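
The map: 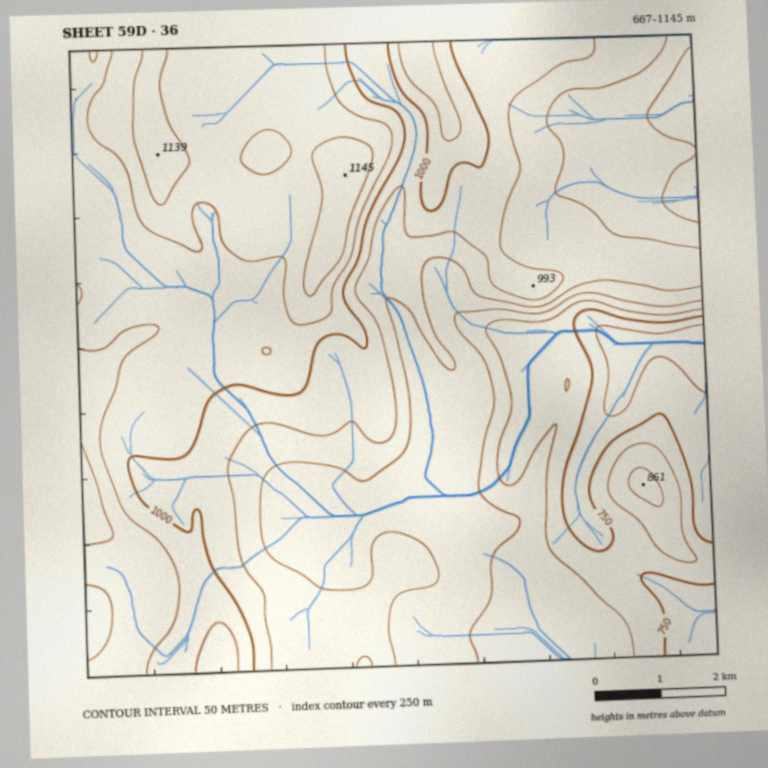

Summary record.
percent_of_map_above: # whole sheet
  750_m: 94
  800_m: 87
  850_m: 79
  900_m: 62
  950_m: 48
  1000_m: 36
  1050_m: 19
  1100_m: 4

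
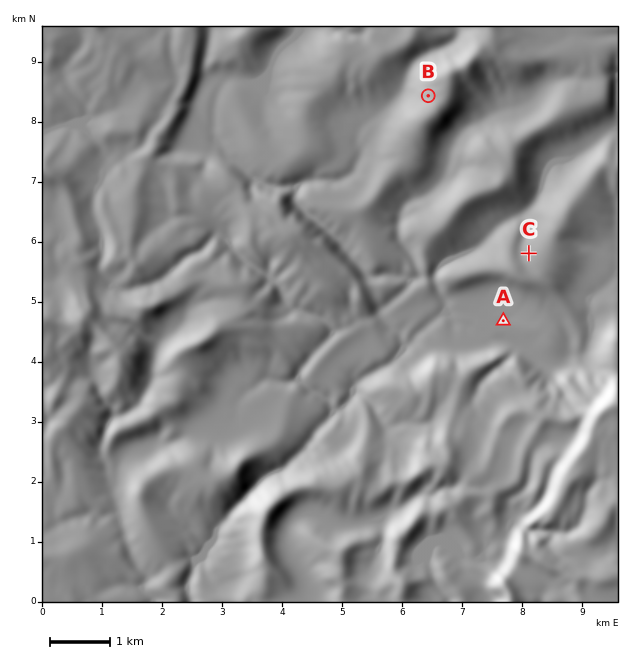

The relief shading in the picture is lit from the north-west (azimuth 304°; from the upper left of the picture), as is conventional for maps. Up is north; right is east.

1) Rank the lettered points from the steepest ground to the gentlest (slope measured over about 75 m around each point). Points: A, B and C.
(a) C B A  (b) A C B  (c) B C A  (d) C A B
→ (c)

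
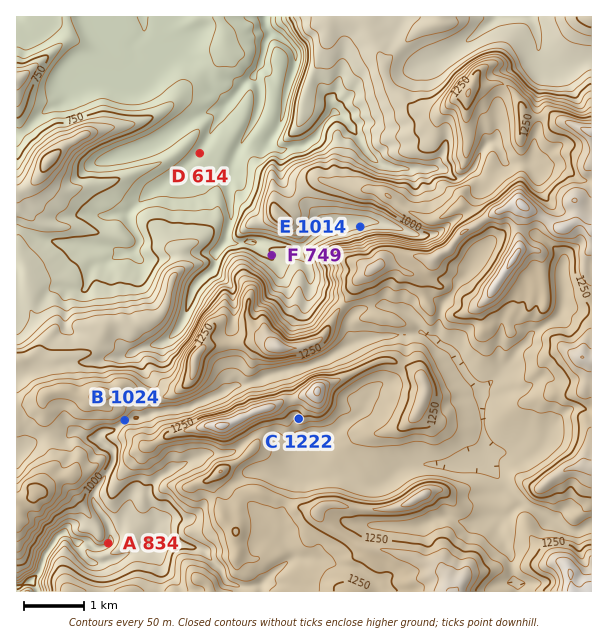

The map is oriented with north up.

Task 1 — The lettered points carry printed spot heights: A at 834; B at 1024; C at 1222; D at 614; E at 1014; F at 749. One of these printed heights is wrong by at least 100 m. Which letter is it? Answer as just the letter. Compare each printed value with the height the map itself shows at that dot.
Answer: E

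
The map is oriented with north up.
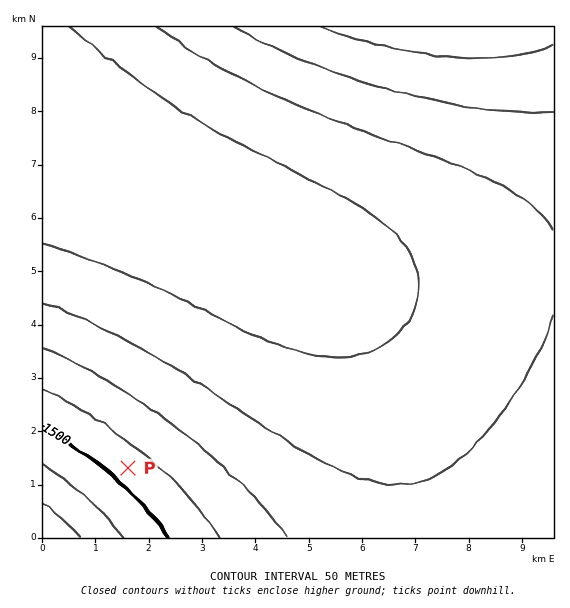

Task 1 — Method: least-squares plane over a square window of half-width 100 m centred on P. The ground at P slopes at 4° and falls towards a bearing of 221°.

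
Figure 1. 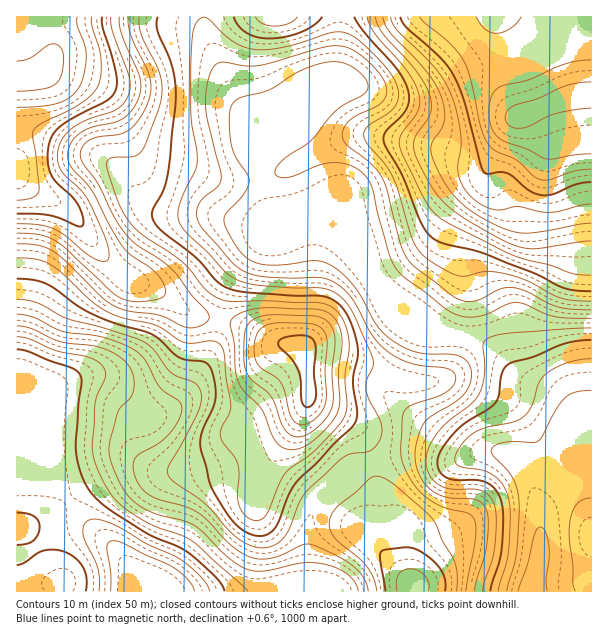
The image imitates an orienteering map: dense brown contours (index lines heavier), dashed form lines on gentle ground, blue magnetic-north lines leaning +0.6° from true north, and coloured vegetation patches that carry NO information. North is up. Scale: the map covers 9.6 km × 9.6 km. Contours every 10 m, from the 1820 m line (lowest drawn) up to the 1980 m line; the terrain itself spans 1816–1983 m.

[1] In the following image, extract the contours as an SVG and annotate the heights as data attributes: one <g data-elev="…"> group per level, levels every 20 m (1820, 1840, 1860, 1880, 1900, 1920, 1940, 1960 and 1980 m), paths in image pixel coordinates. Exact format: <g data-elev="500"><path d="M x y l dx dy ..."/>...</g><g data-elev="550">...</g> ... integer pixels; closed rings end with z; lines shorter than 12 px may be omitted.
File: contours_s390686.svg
<g data-elev="1820"><path d="M518 591l10-27 6-29 3-6 3-2 3 1 3 5 3 13 0 12-3 23 1 10"/></g><g data-elev="1840"><path d="M99 591l0-12-1-11-13-26-2-9 0-6 3-5 7-3 9 1 12 5 33 19 32 14 21 18 6 8 4 7"/><path d="M498 591l8-28 3-14 1-36-2-18-6-12-10-9-9-4-19-2-6-3-3-4 1-8 9-13 11-8 12-5 26-5 11-6 7-11 8-24 8-9 21-10 22-3"/></g><g data-elev="1860"><path d="M482 591l13-43 1-29-2-16-5-7-7-5-8-2-25 0-8-3-6-4-5-6-3-9-1-9 3-11 6-10 8-10 28-23 8-11 4-9 2-12-2-27 3-6 9-3 14-3 82-5"/><path d="M17 337l13 2 27 12 32 6 12 8 4 4 1 6-11 27-3 47 5 18 12 24 11 13 20 14 16 9 27 9 11 6 54 49"/></g><g data-elev="1880"><path d="M466 591l9-51 1-13-2-8-6-6-19-4-11-4-16-11-8-9-6-11-5-12-2-10 1-33 3-9 8-5 24-8 10-6 8-8 1-5-1-4-3-3-6-3-24-2-14-4-10-4-11-7-15-16-21-38-7-8-9-7-15-4-50-1-22-4-15-10-30-33-6-12 0-11 6-9 15-12 3-9-15-69 1-22 6-18 5-5 4-1 24 4 15-1 69-19 14 1 12 5 13 10 11 12 6 10 1 9-3 6-4 5-24 12-8 6-5 7 0 9 5 8 24 19 10 12 5 14 14 55 4 9 6 9 39 30 12 7 14 0 24-12 12-2 13 4 23 12 10 4 14 2 19 1"/><path d="M17 314l16 3 30 15 38 5 31 11 12 11 17 29 19 14 2 5-1 7-9 17-13 12-21 12-4 6-1 7 2 9 5 9 6 6 10 6 29 8 12 6 10 8 24 25 11 8 9 4 10 2 12-1 32-14 6 0 10 4 21 11 14 9 8 11 4 12"/></g><g data-elev="1900"><path d="M445 591l0-13-7-12-16-14-8-3-7-2-21 3-5 2-1 8 6 31"/><path d="M17 279l16 1 13 4 44 29 24 10 36 10 9 6 20 18 7 3 17 1 5 4 6 13 2 20-3 10-12 26-1 9 1 7 9 33 5 11 18 27 7 7 9 6 14 2 6-2 4-4 5-8 10-25 8-14 59-60 2-12-4-31 5-23 0-9-7-25-10-17-9-7-9-3-72-3-14-2-10-3-11-7-21-24-33-26-9-10-1-6 1-5 10-19 5-17 8-76-1-17-3-15-15-37 1-12"/><path d="M234 17l4 9 8 7 11 4 12 1 16-1 17-5 13-8 7-7"/><path d="M354 17l11 16 32 36 10 18 2 11-2 10-5 8-16 15-3 9 3 7 16 29 17 42 9 15 12 9 45 12 51 20 27 14 12 2 16 1"/></g><g data-elev="1920"><path d="M286 449l11 0 12-5 18-16 10-14 3-12-2-28 4-30-2-14-7-13-6-5-6-2-51-2-21 2-13 5-3 3-3 5 4 21 3 33 6 13 19 20 13 30 5 6z"/><path d="M17 244l22 2 15 6 12 10 36 36 17 10 12 3 28 4 29 13 12-2 9-6 0-3-2-5-16-18-18-24-13-10-23-15-12-12-11-17-15-31-15-20-3-7 1-11 8-7 9-3 21-3 11-5 9-12 9-16 2-12-1-11-19-43-3-9 0-9"/><path d="M375 17l7 15 33 37 8 12 6 12 2 11 0 9-4 7-12 17-1 12 3 10 10 20 16 22 12 11 16 10 32 18 16 7 18 2 54-8"/></g><g data-elev="1940"><path d="M297 423l6 2 9-4 8-7 5-9 1-10-1-23 2-27-1-9-4-7-8-5-32-1-13 1-8 4-4 7-3 12 1 12 6 9 14 9 6 6 4 9 5 22z"/><path d="M17 224l21 1 13 3 14 7 28 23 9 3 4 0 2-2 1-7-2-10-16-36-10-15-19-20-4-7-1-8 3-13 9-12 17-11 30-10 7-6 6-9 1-8-1-9-16-46-2-15"/><path d="M391 17l5 12 39 39 14 22 7 20 5 25 0 12-3 18 0 9 6 14 9 10 10 8 11 3 7 1 17-3 28 5 12-1 23-6 10-1"/></g><g data-elev="1960"><path d="M17 200l16-3 5-3 1-3-3-35-4-21 2-6 8-6 40-21 11-9 6-9 2-12 0-15-9-30 0-10"/><path d="M420 17l5 6 25 21 14 18 7 18 11 50 4 11 6 8 24 11 17 16 9 4 9-1 25-8 15-2"/></g><g data-elev="1980"><path d="M17 91l27-2 11-5 4-4 3-6 1-20-3-7-7-3-6 2-17 12-13 3"/><path d="M591 82l-24 3-28 13-24 7-8 6-2 8 2 4 3 3 6 2 6 0 33-14 20-4 16-2"/></g>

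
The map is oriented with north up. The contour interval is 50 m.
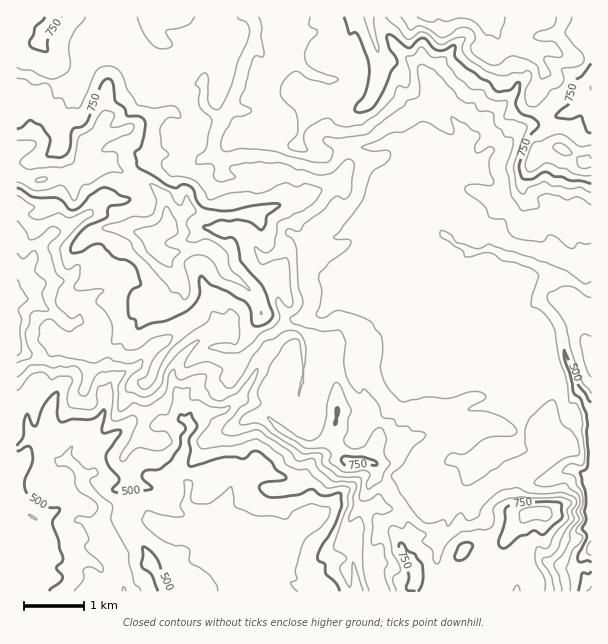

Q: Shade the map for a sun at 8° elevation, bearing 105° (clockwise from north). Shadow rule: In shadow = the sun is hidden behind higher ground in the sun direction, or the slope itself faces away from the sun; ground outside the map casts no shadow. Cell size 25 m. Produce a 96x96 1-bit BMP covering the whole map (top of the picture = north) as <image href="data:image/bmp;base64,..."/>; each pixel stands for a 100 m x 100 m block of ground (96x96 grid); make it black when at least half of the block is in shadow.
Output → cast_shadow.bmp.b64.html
<image width="96" height="96" href="data:image/bmp;base64,Qk2+BAAAAAAAAD4AAAAoAAAAYAAAAGAAAAABAAEAAAAAAIAEAAATCwAAEwsAAAIAAAAAAAAA////AAAAAAAAAD4AAAAO94AACAAAAHYAAAAf/8AACAAAAHgAAAA//8AAAAAAAHgAAAB//8AAAAAAAPgAAAH//8MAAAIAAfgAAA///4OAAAIAAfgAAB///wPAAAAAAfAAAA///wfAAAAAAeAAAA///wfgAAAAAeAAAB///gfjwAAAA8AAAB///gHf4AAAA4AAAB///IDf4AAAA4AAAB//9YL/8AAAA4AAAA//9wB//AAAA4AAAAf/gwT//wAAAAAAAAH/zAb//8AABgAEAAD/zAd//+AAD4AGBAD/4AN+AcAAB8ACBgD/4AAAAAAAB4AAAAH88AAAAAAAB4AQADD8AAAAAAAAD4AYAHz+AAAAAAAAD4AcAP7+AAAAAAAAH8AcAP94wAAAAAAAH8AeAP8AcAAAAAAAH+AeAPjw8AAAAAAADfAfgfHw8AAABgAADnAP8eH4AAAABwAGBzgf/IH4AAAAAwAHB4Af/4P4AAAAAAAHB4AP/8P4AAAAAAAHh8Af/8P4AAAAAAAHx8AZj4H4AAAAAAMD58Aex8H4AAAAAAcD5/AHB8D4AAAAAAcJ9/wjw8AYAAAAAA4A8/4h8eAAAAAAAA4AIP4wceAAAAAAAB6AAA44APgAAAAAAB74AAccAHgAAAAAABz8AAMOADjAAAAAADzsAAAHgBzAAAAAADz8A4ABhACAAAAAADj4Q5AAHgAAAAAAADj4R8AAHgAAAAAAADj4F4gAHwAAAAAAAHDjMyAAH4AAAAAAAODuMGAAHwAAAAAAAMD/HHAAHwgAAAAAAcD/DIAABgAAAAAAA8D/gMAAAAAAAAAAAeD/4EAAAAAAAACAAGD/8AgAQAAAAACAAAh/cBwAwAAAAADAAAB/OB4AwEAAAABgAAB/iB4AACAAAAAYAAB/gD4AAAgAAAAMAAD/wHwAAIgAAAAAAAD/wPwGAYAAAAAAAADf4HAAAYAAAAAAAABP+AMAAAAAAAAAAACH/+eAAAAAAAAAIADD//+AAAAAAAMAIADAn3+ADgAAAAEAMADBh3+QHwAAAAAAMADDgH+QAIAAAAAAMADBgB8wIAAAAAAA8ADBgAQwAAAAAAAD8ABgAABgAAAQAAAH8IAwAAAAAAA8AAAf+AAIAAAAAAA+AAA/+AgB4AAAAAAOAAB//AwD4AAAAAAGAAB//AAH4AAAAAAAAAD//gIH4AAAYAAAAAH//4MH4AAAYAAAAAP//8AH+AAAYAAAAAP//8AD/EAAIAAAAAP//gAB/GAAEAAAAAD/jAAB/gAAAAAAAAAXwAAB/AAAAAAAAAAL+AAB/AAAAAAAwAAJ+AAA/gABjAAA4ADE/AAA/gABhBAB4AHHfAAA/gABgDgD8AADPgAAfgAAgBgD8AGAHgAAPgAAAgAB8AHMDwAAAAAAAAAB8APsBgAAAAAAAAGA8APwAAAAAAAAAAAA8An4AADAAAAAAAAA8B34AADAAAAAAAAA8Zz8AABAAAAAAAAA45x8AABAAAAAAAAA45w8AAAAAAAAAAAB58AYAAAAAAAAAAAB58AAAAA="/>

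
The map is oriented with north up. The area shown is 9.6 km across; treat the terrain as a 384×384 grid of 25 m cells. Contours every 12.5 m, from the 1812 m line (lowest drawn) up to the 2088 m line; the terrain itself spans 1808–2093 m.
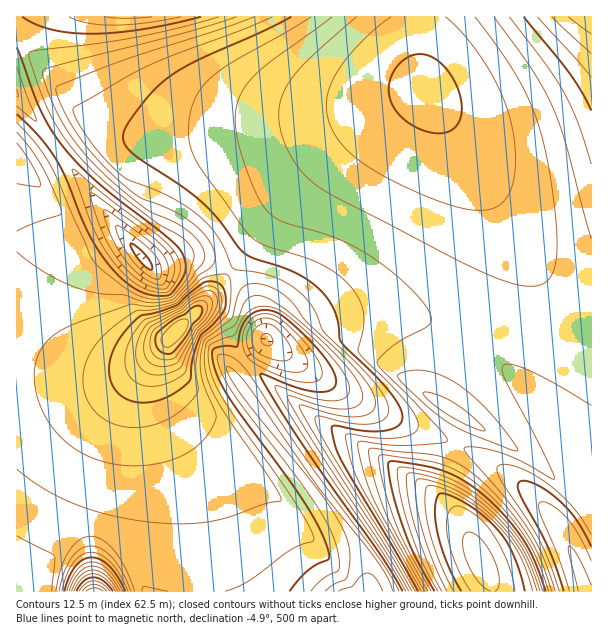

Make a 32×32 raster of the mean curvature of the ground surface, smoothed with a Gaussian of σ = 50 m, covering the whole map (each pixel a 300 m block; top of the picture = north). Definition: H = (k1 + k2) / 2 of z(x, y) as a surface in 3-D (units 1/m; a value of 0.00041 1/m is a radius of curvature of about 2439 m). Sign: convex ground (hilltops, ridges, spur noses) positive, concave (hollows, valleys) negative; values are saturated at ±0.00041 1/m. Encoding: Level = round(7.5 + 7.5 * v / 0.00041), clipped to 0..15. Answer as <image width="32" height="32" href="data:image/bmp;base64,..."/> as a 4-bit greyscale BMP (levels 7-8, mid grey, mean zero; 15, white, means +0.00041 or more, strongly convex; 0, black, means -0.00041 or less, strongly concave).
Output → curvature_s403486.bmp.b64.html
<image width="32" height="32" href="data:image/bmp;base64,Qk12AgAAAAAAAHYAAAAoAAAAIAAAACAAAAABAAQAAAAAAAACAAATCwAAEwsAABAAAAAAAAAAAAAAABEREQAiIiIAMzMzAERERABVVVUAZmZmAHd3dwCIiIgAmZmZAKqqqgC7u7sAzMzMAN3d3QDu7u4A////AIQ9+AeIiIiIiKYlnJqp1kOGOrU3iIiIiItzKMmqqsRDh1d0eIiIiIipUHupqq50NIh2Z4iIiIiJpwaamar4RDmIiIiIiIiIi3FIuJredUNciIiIiIiIiLgye4i/tlQ0yIiIiIeIiIqVF6idx2VEXIeIiIiHd4iacGma2GZVSMd3iIiIh3d4txWL2lVVVsp3d4iIiId3i4M47GVVVryHd3eIiIiHd6hRn5RVVZ2Xd3d4iIiIiHmWCvZEVWy4d3d3eIiHiImZYJxERFrZd3d3d4iIh3eK+QKxNEfah3d3d3iIiId3fP81gCS8iHd3d3eIiIiHd5ef+ZVsmId3d3d4iIiIh3mVCPpXh4iHd3d3iIiIiHeKYBSXd3iId3d3eIiIiHd3tyFHV4iIiHd3d4iIiIh3eoUGlniIiIh3d4iIiIiId5lgaZeIiIiIiIiIiIiIiHi3FZqIiIiIiIiIiIiIiIiLg0i4iIiIiIiIiIiIiIiIuVKMmIiIiIiIiIiIiIiIiKcYuYiIiIiIiIiIiIiIiIiBeqiIiIiIiIiIiIiIiIiIJZuIiIiIiIiIiIiIiIiIiDi4iIiIiIiIiIiIiIiIiIh7mIiIiIiIiIiIiIiIiIiIqoiIiIiIiIiIiIiIiIiIh6d4iImZmYiIiIiIiIiIiHeHd3eImZmZiIiIiIiIiId3"/>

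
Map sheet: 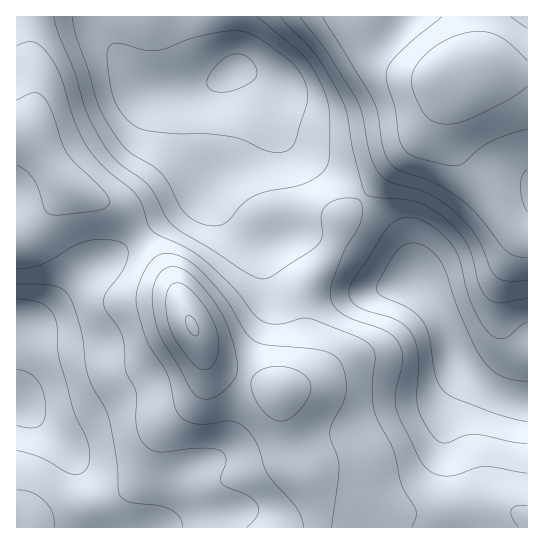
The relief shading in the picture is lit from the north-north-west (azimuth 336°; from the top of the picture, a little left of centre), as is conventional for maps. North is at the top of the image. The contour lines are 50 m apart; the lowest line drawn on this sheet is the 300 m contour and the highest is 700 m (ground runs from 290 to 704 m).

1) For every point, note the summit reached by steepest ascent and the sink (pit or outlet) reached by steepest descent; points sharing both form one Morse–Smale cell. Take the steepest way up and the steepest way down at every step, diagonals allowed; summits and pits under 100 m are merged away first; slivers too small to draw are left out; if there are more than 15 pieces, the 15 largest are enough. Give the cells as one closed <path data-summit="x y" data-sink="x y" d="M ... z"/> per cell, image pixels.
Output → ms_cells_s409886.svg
<path data-summit="193 326" data-sink="234 70" d="M186 16l-170 1 0 218 6-2 17-12 17-19 11-18 46 23 15 14 39 52 12 21 29 65 19 13 54 19 15-16 8-20 1-21-2-16 0-21 2-10 24-33 10-21 2-15 22-21-25-22-33-19-20-15-8-14-8-33-10-14-22-11-11 6-7 0-9-6-9-8-12-22z"/><path data-summit="193 326" data-sink="23 403" d="M67 184l-16 25-14 14-21 14 0 290 301 1 0-13-5-21-7-15-10-13-8-20-7-55-18-8-35-11-14-8-13-19-25-59-47-65-15-14z"/><path data-summit="193 326" data-sink="454 354" d="M363 197l-22 21-2 15-10 21-17 23-8 14 0 64-8 20-16 16 4 42 5 22 6 11 23 30 12 5 84 14 24-2 40-6 23 0 26 10 1-114-30-7-17-9-18-16-10-16-10-37-8-16-20-27-12-36-10-13z"/><path data-summit="458 71" data-sink="234 70" d="M527 16l-340 0 0 11 6 22 17 20 9 6 7 0 11-6 22 11 10 14 8 33 8 14 20 15 33 19 25 22 57-60 16-24 9-19 6-19 4-3-6 45 2 16 4 13 9 17 25 31 19 32 9 9 10 4z"/><path data-summit="458 71" data-sink="454 354" d="M455 72l-4 3-6 19-9 19-16 24-53 56-3 5 29 28 10 13 12 36 20 27 12 25 9 35 7 9 18 16 17 9 29 7 1-164-11-4-9-9-19-32-25-31-9-17-4-13-2-16z"/><path data-summit="193 326" data-sink="234 70" d="M310 487l7 28 1 13 210-1 0-9-2-2-25-9-23 0-56 8-21-2-76-13-6-3z"/>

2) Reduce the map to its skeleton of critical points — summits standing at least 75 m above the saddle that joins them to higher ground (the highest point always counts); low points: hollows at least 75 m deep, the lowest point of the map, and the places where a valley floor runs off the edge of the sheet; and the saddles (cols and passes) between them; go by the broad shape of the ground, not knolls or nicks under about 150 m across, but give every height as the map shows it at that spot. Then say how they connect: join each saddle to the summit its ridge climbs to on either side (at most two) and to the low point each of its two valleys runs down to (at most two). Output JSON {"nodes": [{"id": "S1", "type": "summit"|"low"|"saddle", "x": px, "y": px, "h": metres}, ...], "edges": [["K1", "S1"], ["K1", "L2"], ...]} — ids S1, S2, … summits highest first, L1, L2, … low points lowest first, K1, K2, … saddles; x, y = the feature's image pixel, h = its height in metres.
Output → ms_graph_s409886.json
{"nodes": [
{"id": "S1", "type": "summit", "x": 193, "y": 326, "h": 704},
{"id": "S2", "type": "summit", "x": 459, "y": 71, "h": 683},
{"id": "L1", "type": "low", "x": 234, "y": 71, "h": 290},
{"id": "L2", "type": "low", "x": 454, "y": 354, "h": 309},
{"id": "L3", "type": "low", "x": 23, "y": 403, "h": 334},
{"id": "K1", "type": "saddle", "x": 243, "y": 377, "h": 596},
{"id": "K2", "type": "saddle", "x": 139, "y": 237, "h": 510},
{"id": "K3", "type": "saddle", "x": 363, "y": 197, "h": 449}],
"edges": [["K1", "S1"], ["K1", "L1"], ["K1", "L3"], ["K2", "S1"], ["K2", "L1"], ["K2", "L3"], ["K3", "S1"], ["K3", "S2"], ["K3", "L1"], ["K3", "L2"]]}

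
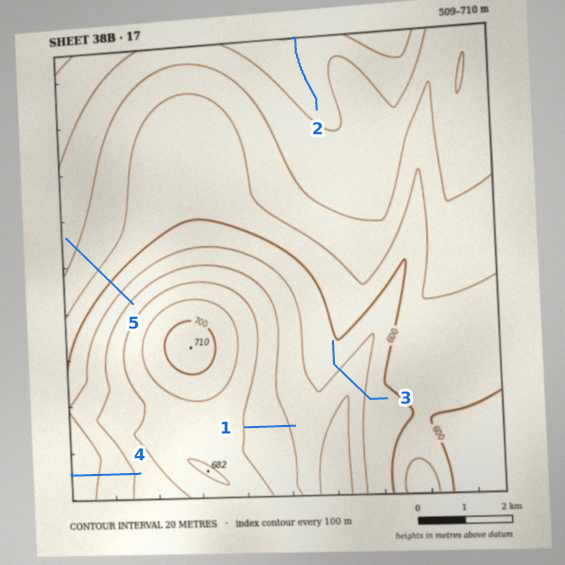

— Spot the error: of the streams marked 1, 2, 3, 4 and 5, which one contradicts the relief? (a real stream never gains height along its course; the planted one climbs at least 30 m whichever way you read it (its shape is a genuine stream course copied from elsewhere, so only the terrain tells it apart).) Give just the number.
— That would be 3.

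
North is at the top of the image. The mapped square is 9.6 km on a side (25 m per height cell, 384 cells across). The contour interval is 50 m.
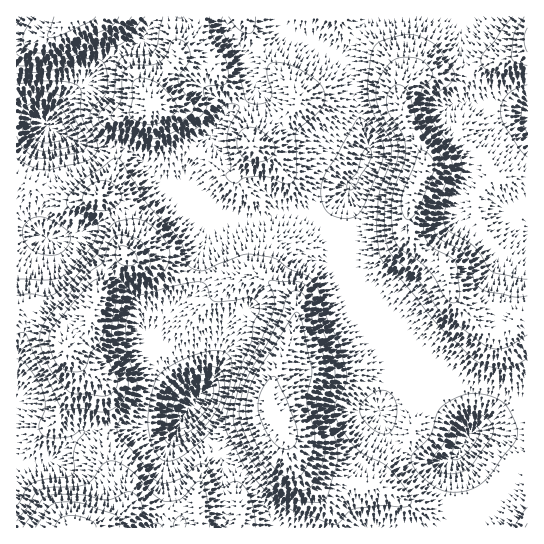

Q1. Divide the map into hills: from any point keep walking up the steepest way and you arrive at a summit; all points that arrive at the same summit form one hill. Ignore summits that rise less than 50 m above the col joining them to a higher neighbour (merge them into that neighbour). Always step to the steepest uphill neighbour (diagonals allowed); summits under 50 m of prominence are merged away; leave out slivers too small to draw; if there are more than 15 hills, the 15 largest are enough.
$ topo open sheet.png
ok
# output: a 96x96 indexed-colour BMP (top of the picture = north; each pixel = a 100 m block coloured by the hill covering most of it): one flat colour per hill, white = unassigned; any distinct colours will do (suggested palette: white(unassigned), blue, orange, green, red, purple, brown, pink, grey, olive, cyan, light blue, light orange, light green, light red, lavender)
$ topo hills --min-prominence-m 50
<image width="96" height="96" href="data:image/bmp;base64,Qk12EgAAAAAAAHYAAAAoAAAAYAAAAGAAAAABAAQAAAAAAAASAAATCwAAEwsAABAAAAAAAAAA////ALR3HwAOf/8ALKAsACgn1gC9Z5QAS1aMAMJ34wB/f38AIr28AM++FwDox64AeLv/AIrfmACWmP8A1bDFAFVVVVVVVVVVVVVVVVVVVVVVVVVVVVVVVSIiIiIiIiIiIiIiIiIiIiIiIpmZmZmZmVVVVVVVVVVVVVVVVVVVVVVVVVVVVVVVVSIiIiIiIiIiIiIiIiIiIiIiIimZmZmZmVVVVVVVVVVVVVVVVVVVVVVVVVVVVVVVVSIiIiIiIiIiIiIiIiIiIiIiIid5mZmZmVVVVVVVVVVVVVVVVVVVVVVVVVVVVVVVUiIiIiIiIiIiIiIiIiIiIiIiIid3mZmZmVVVVVVVVVVVVVVVVVVVVVVVVVVVVVVVUiIiIiIiIiIiIiIiIiIiIiIiIid3eZmZmVVVVVVVVVVVVVVVVVVVVVVVVVVVVVVVIiIiIiIiIiIiIiIiIiIiIiIiInd3eZmZmVVVVVVVVVVVVVVVVVVVVVVVVVVVVVVSIiIiIiIiIiIiIiIiIiIiIiIiInd3mZmZmVVVVVVVVVVVVVVVVVVVVVVVVVVVVVVSIiIiIiIiIiIiIiIiIiIiIiIiInd5mZmZmVVVVVVVVVVVVVVVVVVVVVVVVVVVVVUiIiIiIiIiIiIiIiIiIiIiIiIiInd5mZmZmVVVVVVVVVVVVVVVVVVVVVVVVVVVVVIiIiIiIiIiIiIiIiIiIiIiIiIiIneZmZmZmVVVVVVVVVVVVVVVVVVVVVVVVVVVVSIiIiIiIiIiIiIiIiIiIiIiIiIiJ3mZmZmZmVVVVVVVVVVVVVVVVVVVVVVVVVVVUiIiIiIiIiIiIiIiIiIiIiIiIiIiJ3mZmZmZmTMzM1VVVVVVVVVVVVVVVVVVVVVSIiIiIiIiIiIiIiIiIiIiIiIiIiIiJ5mZmZmZmTMzMzVVVVVVVVVVVVVVVVVVVVUiIiIiIiIiIiIiIiIiIiIiIiInd3d3eZmZmZmZmTMzMzNVVVVVVVVVVVVVVVVVVVUiIiIiIiIiIiIiIiIiIiIiIid3d3d3eZmZmZmZmTMzMzMzVVVVVVVVVVVVVVVVVVIiIiIiIiIiIiIiIiIiIiIiInd3d3d3d5mZmZmZmTMzMzMzNVVVVVVVVVVVVVVVVSIiIiIiIiIiIiIiIiIiIiIiJ3d3d3d3d5mZmZmZmTMzMzMzM1VVVVVVVVVVVVVVUiIiIiIiIiIiIiIiIiIiIiIid3d3d3d3d3mZmZmZmTMzMzMzMzMzM1VVVVVVVVVVIiIiIiIiIiIiIiIiIiIiIiIid3d3d3d3dxEZmZmZmTMzMzMzMzMzMzMzMzMzNVVSIiIiIiIiIiIiIiIiIiIiIiInd3d3d3d3cRERGZmZmTMzMzMzMzMzMzMzMzMzMzUiIiIiIiIiIiIiIiIiIiIiIiInd3d3d3d3ERERERmZmTMzMzMzMzMzMzMzMzMzMzMiIiIiIiIiIiIiIiIiIiIiIiJ3d3d3d3dxEREREREZmTMzMzMzMzMzMzMzMzMzMzMiIiIiIiIiIiIiIiIiIiIiIiJ3d3d3d3cRERERERERGTMzMzMzMzMzMzMzMzMzMzMyIiIiIiIiIiIiIiIiIiIiIiInd3d3dxERERERERERETMzMzMzMzMzMzMzMzMzMzMiIiIiIiIiIiIiIiIiIiIiIiInd3d3cRERERERERERETMzMzMzMzMzMzMzMzMzMzIiIiIiIiIiIiIiIiIiIiIiIiIid3d3ERERERERERERETMzMzMzMzMzMzMzMzMzMyIiIiIiIiIiIiIiIiIiIiIiIiIiJ3dxERERERERERERETMzMzMzMzMzMzMzMzMzMiIiIiIiIiIiIiIiIiIiIiIiIiIiIncRERERERERERERETMzMzMzMzMzMzMzMzMzIiIiIiIiIiIiIiIiIiIiIiIiIiIiInERERERERERERERETMzMzMzMzMzMzMzMzMyIiIiIiIiIiIiIiIiIiIiIiIiIiIiIhERERERERERERERETMzMzMzMzMzMzMzMzMiIiIiIiIiIiIiIiIiIiIiIiIiIiIiIRERERERERERERERETMzMzMzMzMzMzMzMzMiIiIiIiIiIiIiIiIiIiIiIiIiIiIiERERERERERERERERETMzMzMzMzMzMzMzMzIiIiIiIiIiIiIiIiIiIiIiIiIiIiIiERERERERERERERERETMzMzMzMzMzMzMzMzIiIiIiIiIiIiIiIiIiIiIiIiIiIiIhERERERERERERERERETMzMzMzMzMzMzMzMzIiIiIiIiIiIiIiIiIiIiIiIiIiIiIhERERERERERERERERETMzMzMzMzMzMzMzMzIiIiIiIiIiIiIiIiIiIiIiIiIiIiIhERERERERERERERERETMzMzMzMzMzMzMzMzMiIiIiIiIiIiIiIiIiIiIiIiIiIiIhERERERERERERERERETMzMzMzMzMzMzMzMzMyIiIiIiIiIiIiIiIiIiIiIiIiIiIhERERERERERERERERETMzMzMzMzMzMzMzMzMzIiIiIiIiIiIiIiIiIiIiIiIiIiIhERERERERERERERERETMzMzMzMzMzMzMzMzMzIiIiIiIiIiIiIiIiIiIiIiIiIiIhERERERERERERERERETMzMzMzMzMzMzMzMzMzMiIiIiIiIiIiIiIiIiIiIiIiIiIRERERERERERERERERETMzMzMzMzMzMzMzMzMzMyIiIiIiIiIiIiIiIiIiIiIiIiERERERERERERERERERETMzMzMzMzMzMzMzMzMzMzIiIiIiIiIiIiIiIiIiIiIiIhERERERERERERERERERETMzMzMzMzMzMzMzMzMzMzMyIiIiIiIiIiIiIiIiIiIiIRERERERERERERERERERETMzMzMzMzMzMzMzMzMzMzMzIiIiIiIiIiIiIiIiIiIiERERERERERERERERERERETMzMzMzMzMzMzMzMzMzMzMzIiIiIiIiIiIiIiIiIiIhERERERERERERERERERERETMzMzMzMzMzMzMzMzMzMzMzMiIiIiIiIiIiIiIiIiIRERERERERERERERERERERETMzMzMzMzMzMzMzMzMzMzMzMiIiIiIiIiIiIiIiIiERERERERERERERERERERERETMzMzMzMzMzMzMzMzMzMzMzMiIiIiIiIiIiIiIiIhERERERERERERERERERERERETMzMzMzMzMzMzMzMzMzMzMzMiIiIiIiIiIiIiIiIhERERERERERERERERERERERETMzMzMzMzMzMzMzMzMzMzMzMiIiIiIiIiIiIiIiIiERERERERERERERERERERERETMzMzMzMzMzMzMzMzMzMzMzMiIiIiIiIiIiIiIiIiIRERERERERERERERERERERETMzMzMzMzMzMzMzMzMzMzMzMiIiIiIiIiIiIiIiIiIRERERERERERERERERERERETMzMzMzMzMzMzMzMzMzMzMzMyIiIiIiIiIiIiIiIiIhERERERERERERERERERERETMzM4gzMzMzMzMzMzMzMzMzMyIiIiIiIiIiIiIiIiIhERERERERERERERERERERETN3eIiIiDMzMzMzMzMzMzMzMyIiIiIiIiIiIiIiIiIhEREREREREREREREREREREXd3eIiIiIgzMzMzMzMzMzMzMyIiIiIiIiIiIiIiIiIREREREREREREREREREREREXd3eIiIiIiIMzMzMzMzMzMzMyIiIiIiIiIiIiIiIiIREREREREREREREREREREREXd3eIiIiIiIiDMzMzMzMzMzM0QkREREQiIiIiIiIiIREREREREREREREREREREREXd3eIiIiIiIiIgzMzMzMzMzNERERERERERERERCIiIREREREREREREREREREREREXd3eIiIiIiIiIiIMzMzMzMzNEREREREREREREREQiIREREREREREREREREREREREXd3eIiIiIiIiIiIiDMzMzMzRERERERERERERERERCIREREREREREREREREREREREXd3d4iIiIiIiIiIiIgzMzMzREREREREREREREREREIREREREREREREREREREREREXd3d4iIiIiIiIiIiIiDMzM0REREREREREREREREREQREREREREREREREREREREREXd3d4iIiIiIiIiIiIiIZmZERERERERERERERERERERBEREREREREREREREREREREXd3d4iIiIiIiIiIiIiGZmZEREREREREREREREREREREEREREREREREREREREREREXd3d4iIiIiIiIiIiIhmZmZEREREREREREREREREREREEREREREREREREREREREREXd3d4iIiIiIiIiIiIZmZmZEREREREREREREREREREREQREREREREREREREREREREXd3d4iIiIiIiIiIiGZmZmZEREREREREREREREREREREQREREREREREREREREREREXd3d4iIiIiIiIiIhmZmZmZERERERERERERERERERERERBEREREREREREREREREREXd3d4iIiIiIiIiIZmZmZmZkRERERERERERERERERERERBEREREREREREREREREREXd3d4iIiIhmZmZmZmZmZmZkRERERERERERERERERERERBEREREREREREREREREREXd3d4iIhmZmZmZmZmZmZmZmZERERERERERERERERERERBEREREREREREREREREREXd3d4iGZmZmZmZmZmZmZmZmZkRERERERERERERERERERBEREREREREREREREREREXd3d4ZmZmZmZmZmZmZmZmZmZmREREREREREREREREREQREREREREREREREREREREXd3d2ZmZmZmZmZmZmZmZmZmZmZEREREREREREREREREQREREREREREREREREREREXd3d2ZmZmZmZmZmZmZmZmZmZmZkREREREREREREREREEREREREREREREREREREREXd3d3ZmZmZmZmZmZmZmZmZmZmZkREREREREREREREREEREREREREREREREREREREXd3d3ZmZmZmZmZmZmZmZmZmZmZmZEREREREREREREREERERERERERERERERERERqnd3d3dmZmZmZmZmZmZmZmZmZmZmZkREREREREREREREERERERERERERERERGqqqqnd3d3d2ZmZmZmZmZmZmZmZmZmZmZmZERERERERERERBERERERERERERERERqqqqqnd3d3d3ZmZmZmZmZmZmZmZmZmZmZmZERERERERERERBEREREREREREREREaqqqqqnd3d3d3d2ZmZmZmZmZmZmZmZmZmZmZkRERERERERERBEREREREREREREREaqqqqqnd3d3d3d3ZmZmZmZmZmZmZmZmZmZmZERERERERERERBERERERERERERERGqqqqqqnd3d3d3d3dmZmZmZmZmZmZmZmZmZmZERERERERERERBERERERERERERERGqqqqqqnd3d3d3d3d2ZmZmZmZmZmZmZmZmZmZERERERERERERBERERERERERERERqqqqqqqnd3d3d3d3d2ZmZmZmZmZmZmZmZmZmZEREREREREREQRERERERERERERERqqqqqqqnd3d3d3d3d3dmZmZmZmZmZmZmZmZmREREREREREREQREREREREREREREaqqqqqqqnd3d3d3d3d3d2ZmZmZmZmZmZmZmZmRERERERERERBEREREREREREREREaqqqqqqqnd3d3d3d3d3d3dmZmZmZmZmZmZmZmd0REREREREEREREREREREREREREaqqqqqqqnd3d3d3d3d3d3d3ZmZmZmZmZmZmZnd3REREREQREREREREREREREREREaqqqqqqqnd3d3d3d3d3d3d3d2ZmZmZmZmZmZ3d3d0RERBEREREREREREREREREREaqqqqqqqnd3d3d3d3d3d3d3d2ZmZmZmZmZmZ3d3d3RBEREREREREREREREREREREaqqqqqqqnd3d3d3d3d3d3d3d3ZmZmZmZmZmd3d3d3cREREREREREREREREREREREaqqqqqqqnd3d3d3d3d3d3d3d3ZmZmZmZmZmd3d3d3EREREREREREREREREREREREaqqqqqqqnd3d3d3d3d3d3d3d3ZmZmZmZmZnd3d3d3ERERERERERERERERERERERGqqqqqqqqg=="/>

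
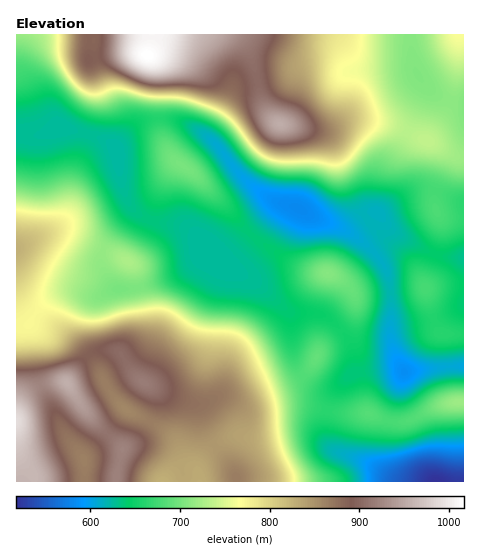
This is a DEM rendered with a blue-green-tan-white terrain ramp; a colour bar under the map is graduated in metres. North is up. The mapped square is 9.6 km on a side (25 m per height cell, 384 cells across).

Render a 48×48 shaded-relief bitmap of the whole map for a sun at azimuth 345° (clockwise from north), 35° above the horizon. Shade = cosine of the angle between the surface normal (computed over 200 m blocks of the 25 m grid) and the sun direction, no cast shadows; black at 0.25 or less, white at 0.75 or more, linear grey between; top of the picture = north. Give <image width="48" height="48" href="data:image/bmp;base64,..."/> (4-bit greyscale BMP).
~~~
<image width="48" height="48" href="data:image/bmp;base64,Qk32BAAAAAAAAHYAAAAoAAAAMAAAADAAAAABAAQAAAAAAIAEAAATCwAAEwsAABAAAAAAAAAAAAAAABEREQAiIiIAMzMzAERERABVVVUAZmZmAHd3dwCIiIgAmZmZAKqqqgC7u7sAzMzMAN3d3QDu7u4A////AJqqqaq7qYiJmqqqqqqqqqu7u6mZiZiIiJqqqqqrqYeImqmqqqqqqqu8u6mIiIiIiJmqqqqqqYd4mZmaq6qqqru7uph3ZmZ3d5mqqpmaqpiImZmaqqqqqqqpmId2ZVVmd5maqZiJq7qZmZmZqqqZmZmYiHd3ZlVmZomZmYiJvMupmZmZmZmZmZiIiId4h2ZmZpmZmIiau7qZiJmZmZmYiJmJmZmZqph2ZqqZiImqqqmIiZmZmZmZmZmaqqqrzLqYd7qYiJqqqYiImZqpmZqpmZmqu7u8zdy7qrqYiJq6mIiJmaqqqqqqqpmau7u7zd3d3cuqqqqqmZmqqqu7qqqqqpmZqru6u83u7t3d3LqZmau6qqu7u6qqqqmImqqqqrvM3e7v/sqZmqu7uqu7u6qqq6qIiZmZmZmZmu7u/suZmqu7u7u7u6qqq7qpmZmZmYh3d93d3dy7u7u7u7u8y7u6q7u6mZmZmYiId7u7vN7u3cu7u8zd3Mu7qru7qZmZmZmZmaqqvO///t3MzM3u7dy7qru7qZiJmqqqqpqrvN7v//7dzN3u7ty7qqqqmYiJmqmqqpmrvMzN7v7u3d3d3dy6qpmZmYiJmZmZqpmau6qrzN3e3czMzLu6qZiIiZmJqpmZmYmZqpmaqqvMzMu7u6qqqZiIiamZqqqZmYiJmZmZmZmqu7qqqqqqqpmImqqqqqqqqoiIiZmZmZmZqqqqqqqqqqqqq7uqqru7qoiIiJmZmaqpmqqqqqmaq8zMzMuqq7u6qpmIiImaq7u6qqqqqpmqq83d3Muqq7upmaqYiIiavMy7qqqqqZqqvM3dzLqqqqqYiLuqmYiavMy6qqqpmZq7u8zMu6qqqpmYiMy7qpmau7uqqpmZmaq7u7u7qpqqqZmZmczMy6qqu6qZmZmYmaq7uqqpmZqqqZmZmd3dzLqqqqqZmYiImqqqqpmYiJmZmaqqqd3d3Mu6qqqYiIiJqqqpmIiHd4iIiaqqmczMzMu6qqqYiIiaq6mHZmZmVmd3eJmpmMzMzMu6qqqpiImqupdkMzRFVWd3d4iYiMzMzMuqqqqpmaq7qYUyERI0VVeIh3iIiLu7y7uqqqqqqru7qGQhERI0VVaIiIiImbu7u7qqqqqqq7u6l1MyIiNFZlZ4mZiZmqqqqqqpmaqru7updlREREVnd2Z3iZqqqqqqqqmZmZq7u6mGVVZ3d3iJmHd4maqqqpmaqZh3eJmqqYZURWiaqqqqqpiJmqqqqpmZmXZVZ3d3ZUMiNoq8zLu7u6maqqqqqomZmGREVUMiIRETV5q8zMu8y7qqqqqqqoiIhlM0QxAAAAI1eaq7zLu7zLqqqqqqmYiIdkRDIQAAASRniaqqu7qqu7qqqqqqmZmHdmZUMhIzNFd4mZqpqqqZqqqqqqqpmZiId4iHVVZ3d3iIiZmZmaqZmZmZmqqZmYiImaqpmJmZiIiHiJmYiZmZmZmZmqqZmYiZq7qqqqqqmZmIiJmYiJmZmZmZmqqZmYmau7qru7qqmZmYiJmYiJmZmZmZmqqpmQ=="/>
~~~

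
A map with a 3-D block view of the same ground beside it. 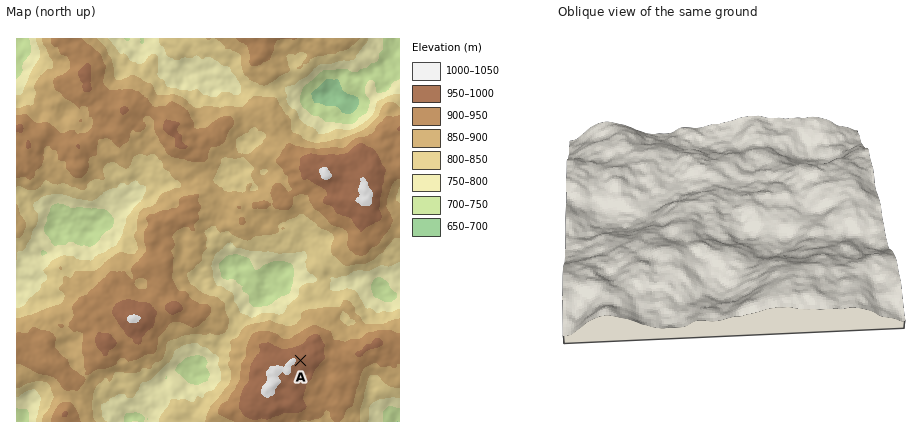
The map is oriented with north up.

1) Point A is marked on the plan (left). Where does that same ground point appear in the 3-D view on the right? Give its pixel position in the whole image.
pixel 812 266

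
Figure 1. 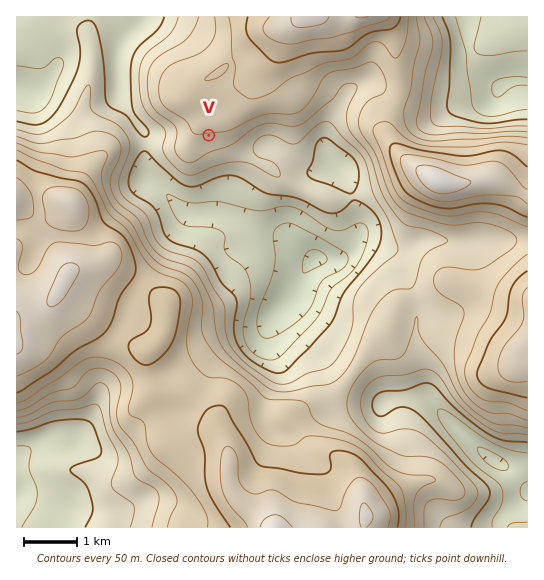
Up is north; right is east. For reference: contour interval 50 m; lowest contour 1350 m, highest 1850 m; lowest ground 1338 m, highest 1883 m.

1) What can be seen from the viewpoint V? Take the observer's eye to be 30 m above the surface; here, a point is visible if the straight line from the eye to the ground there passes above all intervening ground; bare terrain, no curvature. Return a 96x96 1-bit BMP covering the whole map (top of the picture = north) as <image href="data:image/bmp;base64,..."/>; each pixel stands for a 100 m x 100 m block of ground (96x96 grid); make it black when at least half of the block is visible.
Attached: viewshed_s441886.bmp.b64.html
<image width="96" height="96" href="data:image/bmp;base64,Qk2+BAAAAAAAAD4AAAAoAAAAYAAAAGAAAAABAAEAAAAAAIAEAAATCwAAEwsAAAIAAAAAAAAA////AAAAAAAAAAAAAAf//wAAAAAAAAAAAA///4AAAAAAAAAAAA///4AAAAAAAAAAAA///8gAAAAAAAAAAB///8wAAAAAAAAAAD///+4AAAAAAAAAAD////4AAAAAAAAAAB////+AAAAAAAAAAB/////gMAAAAAAAAA//////4AAAAAAAAA//////wAAAAAAAAA//////gAAAAAAAAw//////AAAAAAAAA//////+AAAAAAAAA//////4AAAAAAAAA/////gAAAAAAAAAB/+P/+AAAAAAAAAAB/8P/8AAAAAAAAAAD/8P/wAAAAAAAAAAf+YP/gAAAAAAAAAAf8f//AAAAAAAAAAAf4f+GAAAAAAAAAAAP4f/AAAAAAAAAAAAf8//8AAAAAAAAAAAf///8AAADAAAAAAB////+AAAHAAAAAAB/////AAAPgAAAAAB/////AAAPwAAAAAA/////gAAP/AAAAAA/////wAAf/gAAAAA/////wAAf/gAAAAA/////4AA//wAAAAA/////8AA//wAAAAAf////8AB//4AAAAAf////+AD//8AAAAAP8f///gD//8AAAAAP4P///wH//8AAAAAHwP///wH//8AAAAAHwH///4H//8AAAAAHwD///4H//8AAAAAHwB///4P//8AAAAAP4A///8P//8AAAAP/+A///+fg/8AAAAf//A/////h/8AAAB///g/////j/8AAAD///w///////8AAAD///4///////8AAAH///////////8AEAf///////////8APg////////////8Afh////////////8A/z////////////8AP3/////+/////4AAD///////////8AAAB////////j/AAAAAB///////+B/AAAAAB/////+D8B/AAAAAD/////4B4B/AAAAAD/////4B4D/AAAAAH//w//wB4H/AAAAAH//Af/4D4P/8AACAP/8AP/4H8//8AADAf/wAP/8H///8AADg//gAH//////+AADj//gAB//////+AAD///gAAf/////8AAD///gAAP/j///8AAD///gAAP/n///4AAD///gAeP/8B//wAAD///wA///8B//AAAD/w/wB///4D/+AAAD/AfwB/+P4D/8AAADgAfwA/4D4D/4AAADAA/gA/4D4D/wAAAAAA/gAf4D4D/gAAAAAA/AAf8D4D/gAAAAAP+AA//H4D/gAAAAAH4AH///4B/gAAAAAHwAP///wA/gAAAAADwAD///wAfgAAAAADgAA//GAAH4AAAAABgAAf8AAAD8AAAAABgAAHAAAAA8AAAAABgAAAAAAAAcAAAAABAAAAA+AAAMAAAAAAAAAAA/gAAMAAAAAAAAAAA/4AAMAAAAAAAAAAA/+AAMAAAAAAAAAAA///AIAAAAAAAAAAB///gAAAACAAAAAAB///AAAAACAAAAAAD///AAAAAAAAAAAAD///gYAAAAAAAAAAD//54YAAAAAAAAAADA/g/wAAAAAAAAAAAAAA/gAAAA="/>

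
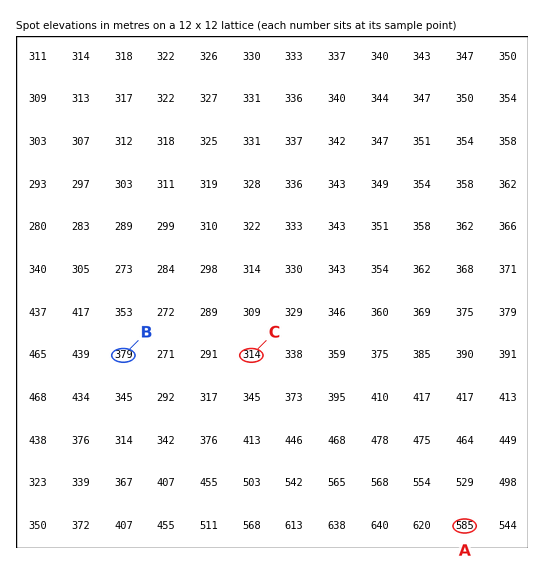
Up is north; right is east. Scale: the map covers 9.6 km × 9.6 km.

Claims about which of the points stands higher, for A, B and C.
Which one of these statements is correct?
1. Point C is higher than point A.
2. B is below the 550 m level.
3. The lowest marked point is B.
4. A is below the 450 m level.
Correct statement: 2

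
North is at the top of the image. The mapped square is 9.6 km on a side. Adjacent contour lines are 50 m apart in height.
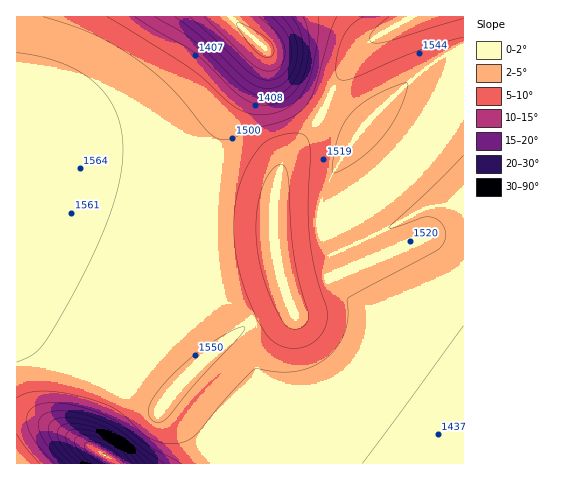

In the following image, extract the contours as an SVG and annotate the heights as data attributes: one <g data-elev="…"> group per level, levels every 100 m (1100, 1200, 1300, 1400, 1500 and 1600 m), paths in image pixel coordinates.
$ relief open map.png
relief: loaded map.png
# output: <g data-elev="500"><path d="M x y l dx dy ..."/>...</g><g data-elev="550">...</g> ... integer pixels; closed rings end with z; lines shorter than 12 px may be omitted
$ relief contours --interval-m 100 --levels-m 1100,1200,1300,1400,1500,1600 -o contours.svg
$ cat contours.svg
<g data-elev="1100"><path d="M105 457l-3-3 3 0 2 2z"/></g><g data-elev="1200"><path d="M92 463l-10-8-6-8-1-7 2-4 12-1 17 6 16 10 10 12"/><path d="M259 17l19 17 7 13 0 8-2 7-5 6-6 3-9-1-11-6-48-47"/></g><g data-elev="1300"><path d="M79 463l-12-11-8-12-1-9 5-6 7-2 11 1 24 8 19 11 21 20"/><path d="M282 17l8 10 5 11 2 11 0 12-5 12-6 8-8 6-11 2-10-3-11-6-40-39-31-24"/></g><g data-elev="1400"><path d="M65 463l-17-17-9-15-1-6 2-6 3-4 6-3 11-1 13 1 16 4 15 6 18 10 42 31"/><path d="M303 17l5 12 1 16-1 17-5 15-6 12-10 9-10 5-12 2-12-2-11-6-49-46-58-34"/></g><g data-elev="1500"><path d="M40 463l-14-15-9-14"/><path d="M17 398l9-5 14-2 16 1 20 3 23 7 16 7 9 6 20 19 11 7 18 3 16-4 9-8 30-36 27-27 24 3 15 0 17-5 14-8 11-11 8-14 4-14-1-20 1-2 92-50 5-8 0-9-4-8-7-5-10-1-27 10-8 1 45-43 29-30"/><path d="M334 173l-2-1 0-5 4-24 6-16 7-11 11-11 14-9 23-11 10-2 0 8-7 18-8 15-9 13-11 11-12 11-14 9z"/><path d="M337 17l-7 16-15 56-5 10-6 9-7 6-11 6-35 9-17 9-10 2-8-2-7-5-39-46-17-16-21-15-20-13-21-10-48-16"/></g><g data-elev="1600"><path d="M290 328l7 1 6-2 4-5 2-7-10-32-5-28-6-80-3-8-5-3-4 2-6 7-8 16-5 22-1 26 4 26 7 27 14 29 4 6z"/><path d="M389 17l-17 15-2 6 1 4 6 1 12-2 74-23"/></g>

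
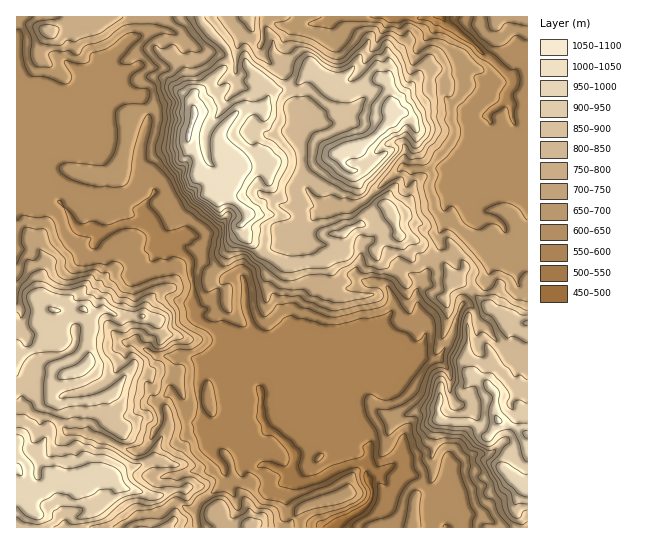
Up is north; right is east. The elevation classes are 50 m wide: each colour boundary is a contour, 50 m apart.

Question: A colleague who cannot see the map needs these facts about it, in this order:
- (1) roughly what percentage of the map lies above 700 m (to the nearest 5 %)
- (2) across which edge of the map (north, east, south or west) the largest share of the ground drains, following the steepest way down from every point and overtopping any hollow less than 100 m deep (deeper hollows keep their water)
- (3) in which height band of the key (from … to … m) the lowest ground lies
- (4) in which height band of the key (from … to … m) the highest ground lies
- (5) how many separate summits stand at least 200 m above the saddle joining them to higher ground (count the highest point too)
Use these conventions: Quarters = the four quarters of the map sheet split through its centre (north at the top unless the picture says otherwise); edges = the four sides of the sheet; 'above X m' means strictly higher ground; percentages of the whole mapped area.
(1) Roughly 50 % of the ground is higher than 700 m.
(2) Most of the ground drains across the southern edge.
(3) The lowest point is somewhere between 450 and 500 m.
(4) The highest point is somewhere between 1050 and 1100 m.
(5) Counting only tops that stand 200 m proud, the map has 3 summits.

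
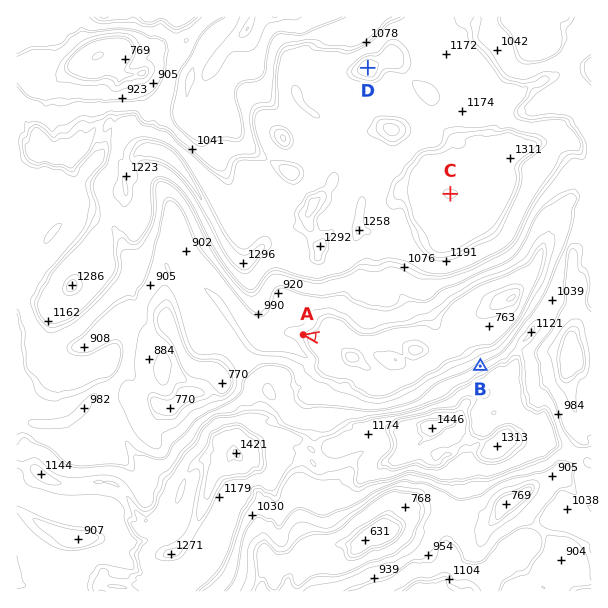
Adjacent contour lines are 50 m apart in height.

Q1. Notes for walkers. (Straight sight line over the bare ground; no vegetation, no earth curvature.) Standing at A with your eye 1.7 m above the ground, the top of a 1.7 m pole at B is visible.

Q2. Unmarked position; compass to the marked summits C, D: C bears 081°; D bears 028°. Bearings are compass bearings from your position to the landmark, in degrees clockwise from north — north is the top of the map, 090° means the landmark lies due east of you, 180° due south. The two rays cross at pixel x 287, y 220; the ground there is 1180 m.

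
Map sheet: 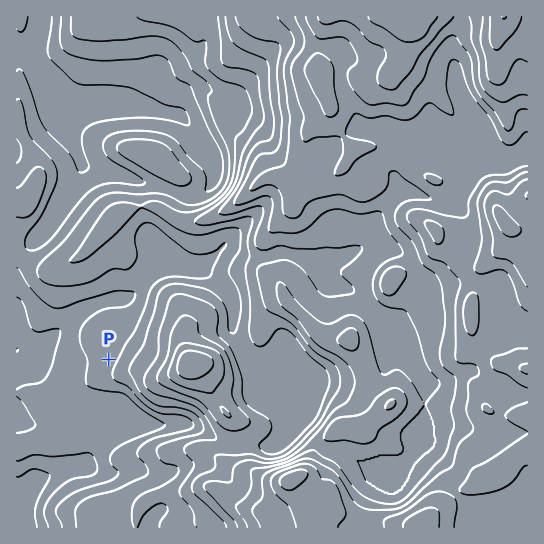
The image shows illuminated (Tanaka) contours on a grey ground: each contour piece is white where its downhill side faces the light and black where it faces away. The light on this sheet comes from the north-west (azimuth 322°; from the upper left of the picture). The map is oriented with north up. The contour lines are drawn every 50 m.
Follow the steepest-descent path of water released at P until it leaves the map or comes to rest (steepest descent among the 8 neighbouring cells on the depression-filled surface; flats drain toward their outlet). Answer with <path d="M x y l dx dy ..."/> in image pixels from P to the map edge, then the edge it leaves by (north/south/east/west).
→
<path d="M109 359l-60 0-7-6-17 0-2-2-6-1"/>
exit: west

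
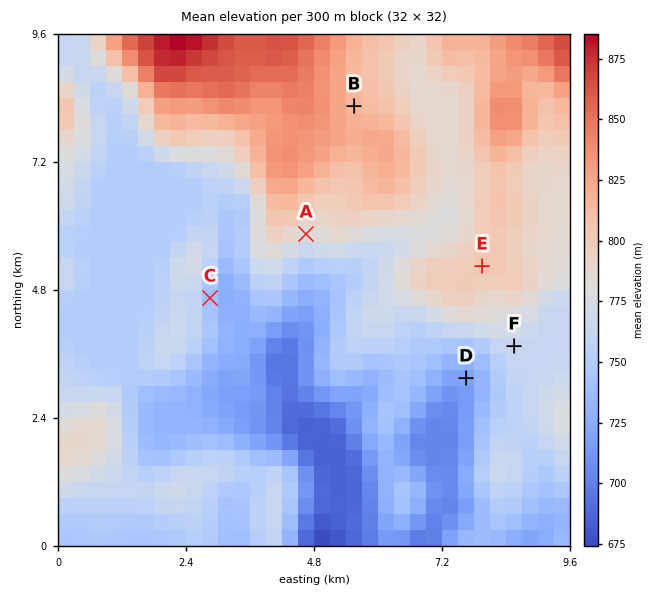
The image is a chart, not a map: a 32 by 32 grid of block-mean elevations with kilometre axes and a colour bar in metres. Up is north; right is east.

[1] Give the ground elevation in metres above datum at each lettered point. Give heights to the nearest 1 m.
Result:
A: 780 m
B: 816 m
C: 739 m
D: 719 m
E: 804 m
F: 766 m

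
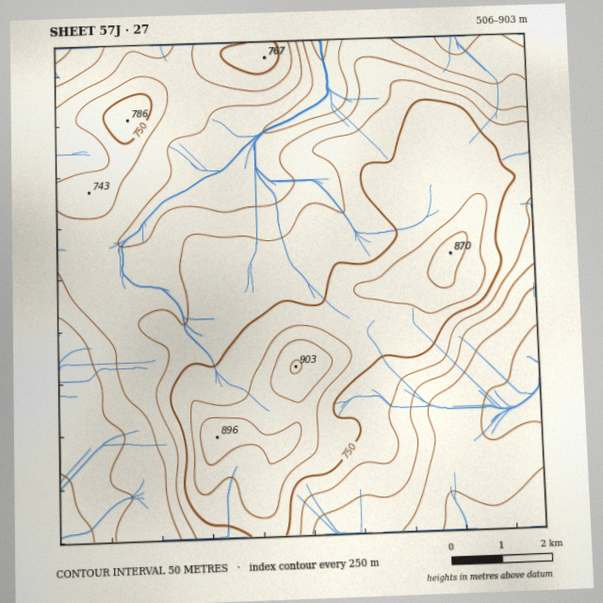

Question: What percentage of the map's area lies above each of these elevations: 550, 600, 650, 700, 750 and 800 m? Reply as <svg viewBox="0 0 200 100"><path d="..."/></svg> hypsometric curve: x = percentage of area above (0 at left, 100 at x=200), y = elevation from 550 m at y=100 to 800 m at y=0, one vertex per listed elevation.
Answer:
<svg viewBox="0 0 200 100"><path d="M192 100l-26-20-31-20-41-20-41-20-33-20"/></svg>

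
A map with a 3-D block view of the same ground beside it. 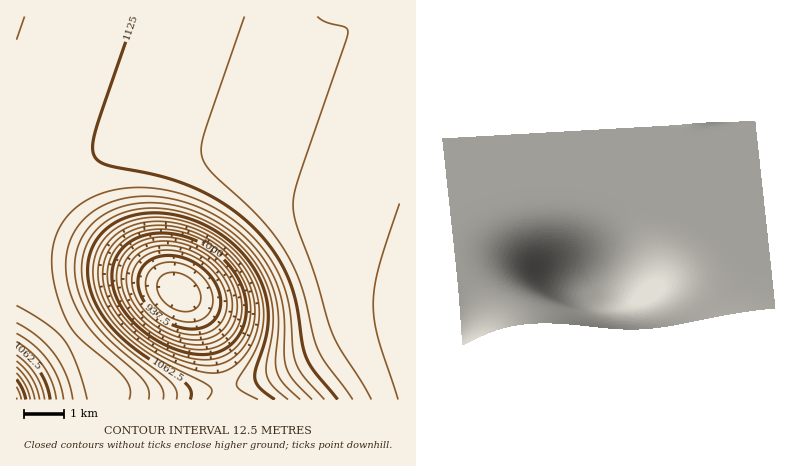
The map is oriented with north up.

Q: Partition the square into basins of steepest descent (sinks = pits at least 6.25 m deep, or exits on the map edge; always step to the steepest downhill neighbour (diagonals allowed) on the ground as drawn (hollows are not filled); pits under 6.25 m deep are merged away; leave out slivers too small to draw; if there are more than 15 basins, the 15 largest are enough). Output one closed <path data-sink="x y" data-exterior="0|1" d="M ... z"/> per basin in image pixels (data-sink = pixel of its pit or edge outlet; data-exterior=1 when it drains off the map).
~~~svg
<path data-sink="176 292" data-exterior="0" d="M182 142l-34 0-22 3-22 6-22 10-20 13-16 16-11 16-11 28-3 26 4 14 18 28 60 78 4 10 0 10 293 0 0-194-146-50-42-10z"/><path data-sink="16 16" data-exterior="1" d="M400 16l-384 0 0 244 6 2-1-10 3-18 11-28 11-16 16-16 32-19 44-12 44-1 46 7 50 14 122 42z"/><path data-sink="16 400" data-exterior="1" d="M20 261l-4 1 0 138 90 0 1-10-4-10-65-84-12-20z"/>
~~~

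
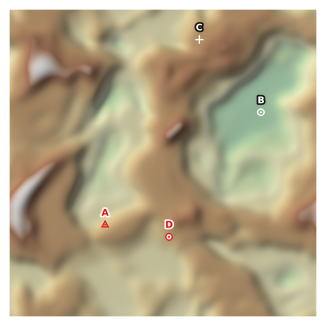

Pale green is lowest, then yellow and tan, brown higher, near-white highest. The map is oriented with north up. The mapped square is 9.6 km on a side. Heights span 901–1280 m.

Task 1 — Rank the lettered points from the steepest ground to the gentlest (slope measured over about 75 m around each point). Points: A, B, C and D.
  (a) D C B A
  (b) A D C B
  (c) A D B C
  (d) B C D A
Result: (b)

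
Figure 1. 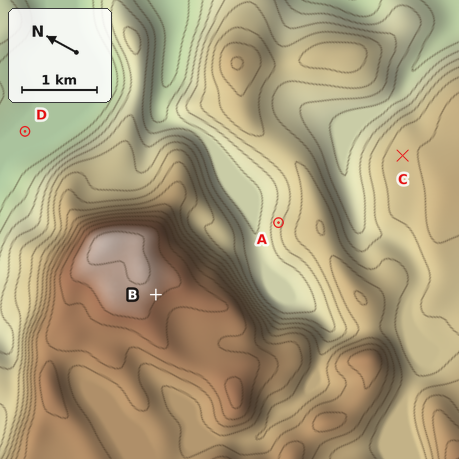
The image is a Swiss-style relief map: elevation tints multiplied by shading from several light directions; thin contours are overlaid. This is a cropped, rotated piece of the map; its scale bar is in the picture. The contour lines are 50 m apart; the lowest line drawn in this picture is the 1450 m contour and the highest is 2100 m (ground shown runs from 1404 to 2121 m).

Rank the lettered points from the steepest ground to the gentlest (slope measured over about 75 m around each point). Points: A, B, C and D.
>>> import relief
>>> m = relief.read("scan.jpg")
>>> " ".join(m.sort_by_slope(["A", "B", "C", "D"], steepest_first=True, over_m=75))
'A B C D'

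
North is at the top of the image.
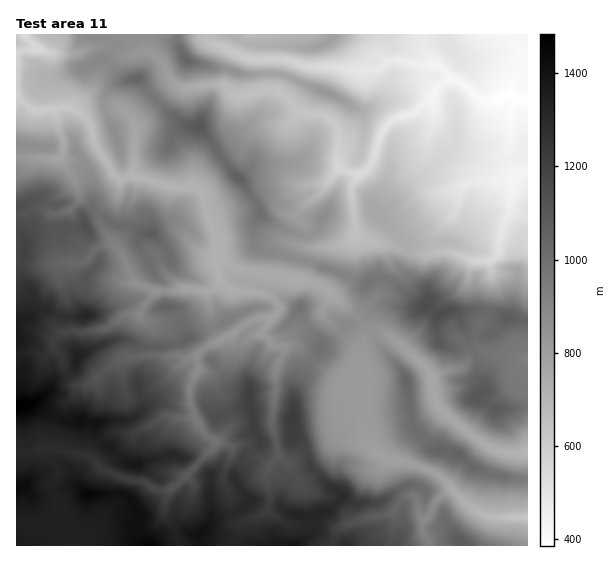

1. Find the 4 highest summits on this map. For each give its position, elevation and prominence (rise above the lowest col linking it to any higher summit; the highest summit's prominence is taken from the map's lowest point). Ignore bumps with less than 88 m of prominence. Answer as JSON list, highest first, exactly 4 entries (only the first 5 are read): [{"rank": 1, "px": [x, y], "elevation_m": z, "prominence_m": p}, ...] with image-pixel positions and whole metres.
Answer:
[{"rank": 1, "px": [441, 315], "elevation_m": 1154, "prominence_m": 286}, {"rank": 2, "px": [199, 127], "elevation_m": 1111, "prominence_m": 233}, {"rank": 3, "px": [475, 399], "elevation_m": 1107, "prominence_m": 100}, {"rank": 4, "px": [458, 455], "elevation_m": 1058, "prominence_m": 203}]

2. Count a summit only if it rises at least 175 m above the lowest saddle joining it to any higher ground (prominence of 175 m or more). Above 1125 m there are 1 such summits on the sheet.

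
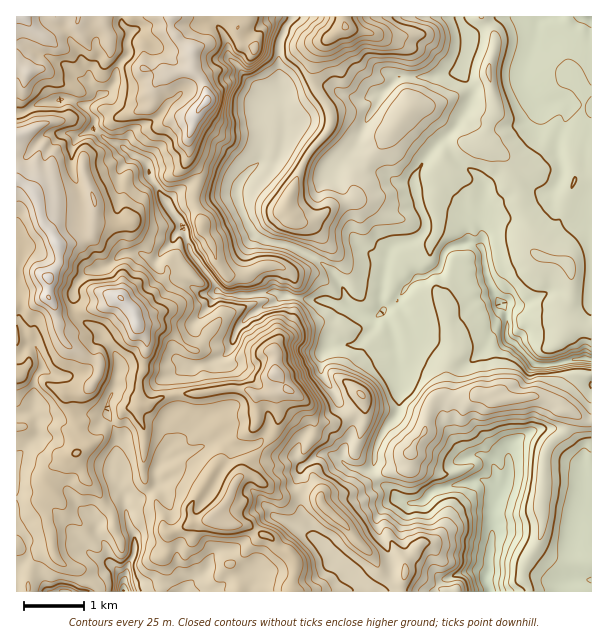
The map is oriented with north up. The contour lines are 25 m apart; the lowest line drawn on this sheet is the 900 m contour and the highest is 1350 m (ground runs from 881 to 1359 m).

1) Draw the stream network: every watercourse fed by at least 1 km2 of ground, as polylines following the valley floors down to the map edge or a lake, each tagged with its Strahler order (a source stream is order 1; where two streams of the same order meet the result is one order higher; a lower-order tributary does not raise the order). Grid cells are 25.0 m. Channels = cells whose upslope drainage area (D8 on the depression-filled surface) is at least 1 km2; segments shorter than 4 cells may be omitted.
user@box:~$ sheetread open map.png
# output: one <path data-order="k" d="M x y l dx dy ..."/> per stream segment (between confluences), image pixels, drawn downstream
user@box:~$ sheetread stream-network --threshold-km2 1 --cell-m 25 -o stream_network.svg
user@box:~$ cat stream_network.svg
<path data-order="1" d="M119 572l4 4 0 15"/><path data-order="1" d="M308 536l9 4 46 47 9 0 5 4 3 0"/><path data-order="2" d="M494 503l0 4-2 2 0 31-1 2 0 9-2 1 0 18-3 5 0 7 3 5 0 4"/><path data-order="1" d="M399 500l3 0 5 3 13 0 3-2 6-6 0-1 6-5 5 0 1-1 5 0 1-2 5 0 1-1 6 0 2-2 6 0 1-1 5 0 1-2 9 0 11 11 0 12"/><path data-order="2" d="M125 495l0 14 1 1 0 6 2 2 1 9 5 6 0 12 1 1 0 3-1 2 0 4-6 9 0 8-3 6 0 12-2 1"/><path data-order="2" d="M155 470l-2 1 0 12-1 2 0 4-8 8-10 0-2-2-7 0"/><path data-order="1" d="M303 467l12-11 6-1 2-2 6 0 12 6 7 8 3 1 6 0 2 2 10 0 5-5 0-4 1-2 0-10 2-2 0-3 7-15 11-10 0-2 3-3 0-4 1-2 0-43-1-2 0-7-2-2 0-10-1-2 0-6-2-1-1-8-3-6-5-4 0-5"/><path data-order="1" d="M509 458l0 16-2 2-1 7-6 8-5 9"/><path data-order="1" d="M474 455l8 0 12 10 0 3 1 2 0 30"/><path data-order="1" d="M167 450l-3 3-2 6-6 6-1 5"/><path data-order="1" d="M224 441l-3-1-5 0-9 6-4 0-9 4-9 2-5 3-3 0-3 3-3 0-4 3-3 0-9 9"/><path data-order="1" d="M38 374l-3 3 0 21 3 3 0 36-5 4-1 0-15 15 0 3"/><path data-order="1" d="M117 366l-1 20-8 12 0 6 2 1 0 6 1 2 0 10 3 3 2 9 1 2 0 10-1 2 0 3-3 4 0 5-2 1 0 15 6 6 0 2 8 9 0 1"/><path data-order="1" d="M201 365l2-2 6 0 1-1 3 0 3-3 8-3 7-8 0-3 2-1 0-3 1-2 0-3 2-1 1-6 14-15 4-2 3-3 6-3 3 0 9-4 5-5 13 0"/><path data-order="1" d="M327 348l5 0 4-3 20 0 3-1 3-3 0-2 12-12 0-7 3 0 3-3"/><path data-order="2" d="M380 317l4-5"/><path data-order="2" d="M384 312l6-6"/><path data-order="2" d="M353 311l4 3 9 1 2 2 12 0"/><path data-order="2" d="M390 306l8-6 4-9 14-13 9 0 7-6 3 0 6-6 0-3 2-2 0-6 6-7 6-2 1-1 6 0 2-2 9 0 1 2 6 1 2 3"/><path data-order="2" d="M294 297l6 0 2 2 10 0 2 1 12 0 15 8 4 0 2 1 6 2"/><path data-order="1" d="M215 293l7 0"/><path data-order="2" d="M222 293l2 1 16 0 2 2 7 0 2-2 7 0 2-1 28 0 6 4"/><path data-order="1" d="M108 266l9-9 6-3 18 0 8 6 7 0 3-3 0-2 14-13 1-6 6-6"/><path data-order="2" d="M482 249l1 2 0 4 2 2 0 9 1 1 2 12 9 18 0 5 9 9 1 3 0 16-1 2 0 4 1 0 26 26 0 1 3 0 1 2 17 0 1-2 5 0 1-1 5 0 1-2 6 0 2-1 13 0 3 1"/><path data-order="2" d="M180 230l6 6 0 3 2 1 3 12 3 3 3 6 10 12 0 2 6 6 3 7 2 0 4 5"/><path data-order="1" d="M480 227l0 3 2 1 0 18"/><path data-order="1" d="M414 182l0 9 2 1 0 5 3 4 0 6 4 6 0 3 3 6 0 5-3 6-6 6-6 3-4 0-2 1-9 2-3 1-4 6-2 9-1 2 0 9-2 1 0 6-1 2-2 22 3 3 6 0"/><path data-order="1" d="M345 156l12-13 0-3 8-14 0-3 3-6 7-9 5-9 0-4 1 0 15-15 0-2 5 0 1-1 33 0 2-2 10 0 2-1 6 0 4-9 0-3 3-5 0-3 2-1 0-29"/><path data-order="1" d="M558 152l0-14 2-1 1-8 3-4 2-8 3-4 0-9-3-3-9 0-2 1-4 0-2 2-10 0-8-6 0-2-7-10 0-17 1-1 0-3 3-5 0-3 3-4 0-3 2-2 0-3 3-6 0-6 1-1 0-9 2-3 6-2 1-1 12 0"/><path data-order="1" d="M72 146l8-11 4-1 3-3 9 0"/><path data-order="2" d="M96 131l11 9 6 3 3 0 3 3 4 1 9 8 8 3 10 10 2 3 0 6 1 2 0 3 3 3 9 19 8 9 1 5 5 4 1 8"/><path data-order="2" d="M95 99l-3 3-3 0-2 2 0 6 6 6 2 3 0 9 1 3"/><path data-order="1" d="M266 95l0 1 1 0 15 15 2 3 0 26-2 1-1 11-3 6-6 6-2-2-10 0-18 17-5 9 0 15 15 30 2 0 4 4 9 5 5 0 1 1 8 0 1 2 9 1 24 12 5 5 1 0 5 4 1 0 12 14 5 9 0 3 4 9 0 3 5 6"/><path data-order="1" d="M89 83l9 9 0 4-3 3"/><path data-order="1" d="M128 56l-3 1-8 9 0 5-1 1 0 8-5 6 0 1-12 11-4 1"/><path data-order="2" d="M464 24l-3-3-2-4"/>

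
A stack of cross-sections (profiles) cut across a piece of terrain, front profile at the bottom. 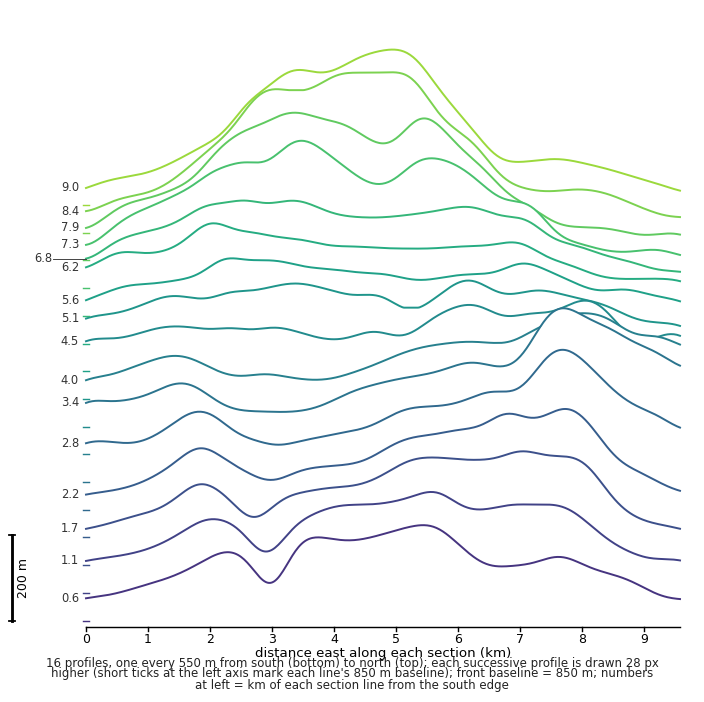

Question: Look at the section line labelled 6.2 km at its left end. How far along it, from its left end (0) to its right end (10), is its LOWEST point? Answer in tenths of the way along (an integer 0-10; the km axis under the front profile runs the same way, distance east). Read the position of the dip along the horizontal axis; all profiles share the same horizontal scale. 10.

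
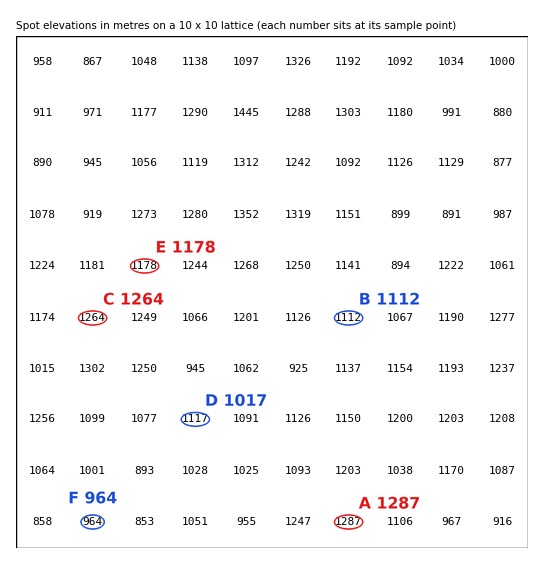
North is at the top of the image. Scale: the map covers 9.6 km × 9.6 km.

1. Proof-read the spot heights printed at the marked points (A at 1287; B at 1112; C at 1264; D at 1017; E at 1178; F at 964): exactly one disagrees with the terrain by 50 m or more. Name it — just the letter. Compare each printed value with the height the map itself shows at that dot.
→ D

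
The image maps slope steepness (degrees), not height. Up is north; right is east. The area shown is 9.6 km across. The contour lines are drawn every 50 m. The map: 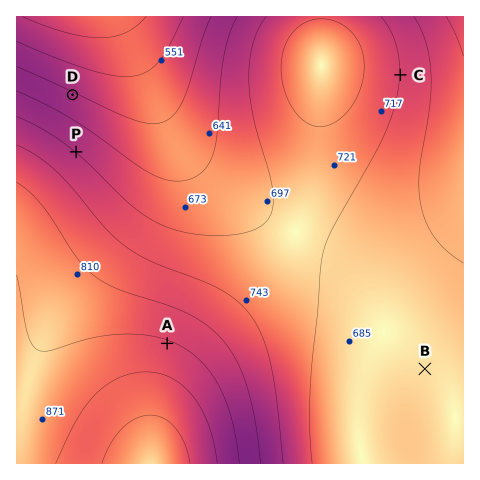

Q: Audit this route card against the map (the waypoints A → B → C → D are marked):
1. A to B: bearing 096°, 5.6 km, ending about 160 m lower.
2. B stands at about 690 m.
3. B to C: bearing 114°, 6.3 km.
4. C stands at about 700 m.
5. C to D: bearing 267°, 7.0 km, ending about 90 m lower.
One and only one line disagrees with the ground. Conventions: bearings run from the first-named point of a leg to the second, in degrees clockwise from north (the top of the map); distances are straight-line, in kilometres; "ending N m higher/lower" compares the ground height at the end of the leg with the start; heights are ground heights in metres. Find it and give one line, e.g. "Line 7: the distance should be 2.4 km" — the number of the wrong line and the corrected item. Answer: Line 3: the bearing should be 355°.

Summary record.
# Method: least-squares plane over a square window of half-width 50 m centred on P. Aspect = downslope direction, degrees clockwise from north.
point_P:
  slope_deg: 5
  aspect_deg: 40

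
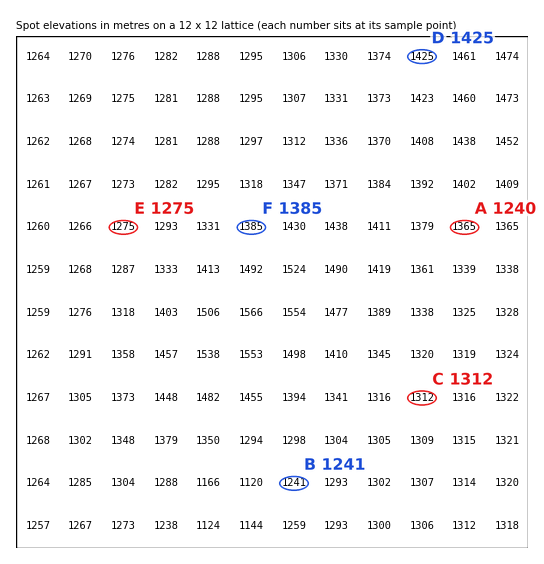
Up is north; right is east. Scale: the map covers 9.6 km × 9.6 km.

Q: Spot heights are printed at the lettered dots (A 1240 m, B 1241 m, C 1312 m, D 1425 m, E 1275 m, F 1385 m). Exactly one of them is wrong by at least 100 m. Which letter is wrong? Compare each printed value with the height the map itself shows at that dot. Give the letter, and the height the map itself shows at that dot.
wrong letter A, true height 1365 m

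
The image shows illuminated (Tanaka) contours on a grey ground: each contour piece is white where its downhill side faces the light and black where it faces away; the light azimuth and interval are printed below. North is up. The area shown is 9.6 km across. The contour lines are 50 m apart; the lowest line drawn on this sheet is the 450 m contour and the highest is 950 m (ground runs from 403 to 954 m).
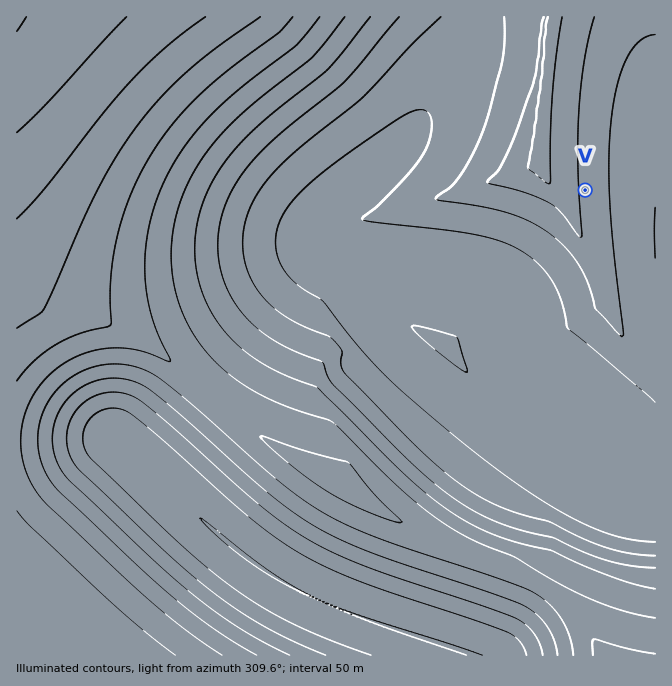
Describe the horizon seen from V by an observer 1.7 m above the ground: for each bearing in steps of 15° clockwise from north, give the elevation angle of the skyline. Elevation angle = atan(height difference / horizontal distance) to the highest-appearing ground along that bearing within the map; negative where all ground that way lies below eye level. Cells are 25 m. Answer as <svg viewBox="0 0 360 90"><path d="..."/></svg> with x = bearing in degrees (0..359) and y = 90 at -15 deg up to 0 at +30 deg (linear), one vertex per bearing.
<svg viewBox="0 0 360 90"><path d="M0 59l15 2 15 2 15 3 15 2 15 1 15 1 15 0 15-1 15-2 15-2 15-3 15-5 15-1 15-3 15-3 15-1 15-2 15 0 15 0 15 2 15 2 15 2 15 3"/></svg>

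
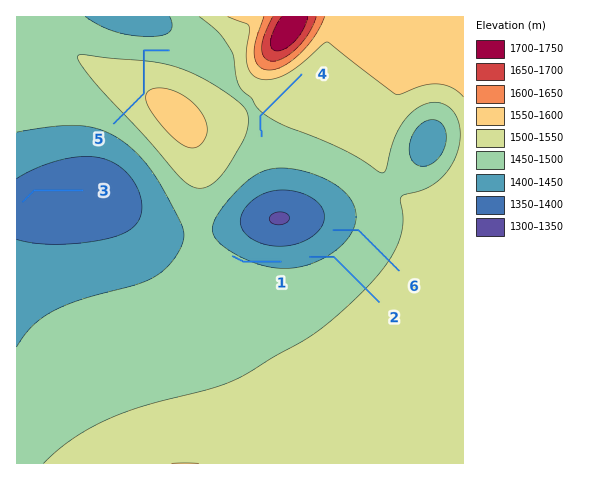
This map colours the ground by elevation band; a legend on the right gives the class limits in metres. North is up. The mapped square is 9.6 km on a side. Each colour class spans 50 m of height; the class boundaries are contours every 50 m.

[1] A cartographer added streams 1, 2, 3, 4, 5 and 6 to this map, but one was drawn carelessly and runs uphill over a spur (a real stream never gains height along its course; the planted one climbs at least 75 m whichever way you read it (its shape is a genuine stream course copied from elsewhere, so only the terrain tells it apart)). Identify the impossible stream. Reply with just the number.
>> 5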